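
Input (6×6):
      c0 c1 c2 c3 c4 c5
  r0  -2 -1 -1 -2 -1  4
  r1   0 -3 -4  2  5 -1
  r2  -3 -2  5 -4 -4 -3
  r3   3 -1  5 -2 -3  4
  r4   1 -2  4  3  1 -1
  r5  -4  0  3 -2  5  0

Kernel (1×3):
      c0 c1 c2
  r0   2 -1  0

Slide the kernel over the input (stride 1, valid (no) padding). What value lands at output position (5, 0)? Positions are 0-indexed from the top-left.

The receptive field on the input at this output position is [-4 0 3]. Elementwise product with the kernel and sum: -4·2 + 0·-1.

-8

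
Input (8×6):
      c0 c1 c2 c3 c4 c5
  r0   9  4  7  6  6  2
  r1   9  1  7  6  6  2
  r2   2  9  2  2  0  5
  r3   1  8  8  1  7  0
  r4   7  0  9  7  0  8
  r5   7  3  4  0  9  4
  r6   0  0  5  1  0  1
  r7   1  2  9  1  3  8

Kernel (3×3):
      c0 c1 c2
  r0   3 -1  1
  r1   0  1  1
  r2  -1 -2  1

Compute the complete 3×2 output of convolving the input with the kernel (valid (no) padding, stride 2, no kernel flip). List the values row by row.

Output[0,0]: The receptive field on the input at this output position is [9 4 7 / 9 1 7 / 2 9 2]. Elementwise product with the kernel and sum: 9·3 + 4·-1 + 7·1 + 1·1 + 7·1 + 2·-1 + 9·-2 + 2·1.

20 27
17 -11
42 22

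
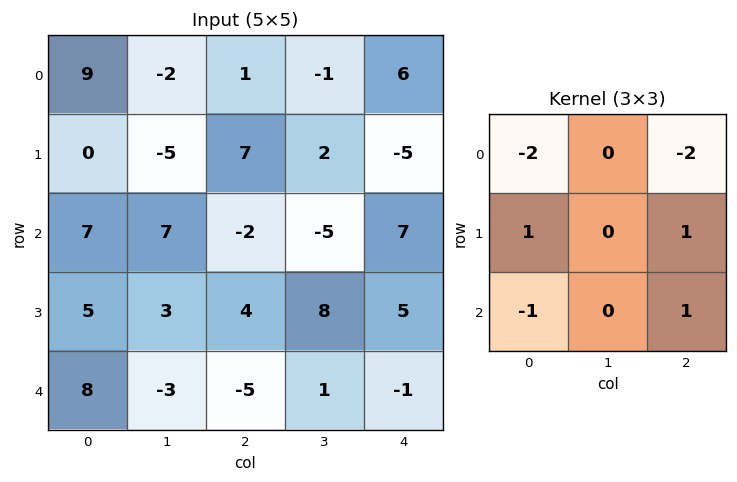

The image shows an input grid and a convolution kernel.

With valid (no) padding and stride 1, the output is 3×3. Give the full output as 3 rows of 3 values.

Output[0,0]: The receptive field on the input at this output position is [9 -2 1 / 0 -5 7 / 7 7 -2]. Elementwise product with the kernel and sum: 9·-2 + 1·-2 + 0·1 + 7·1 + 7·-1 + -2·1.

-22 -9 -3
-10 13 2
-14 11 3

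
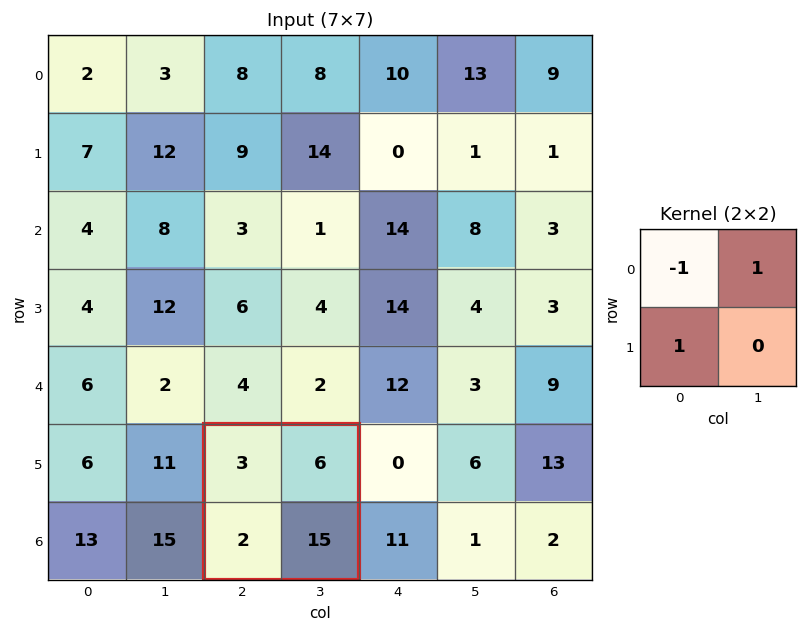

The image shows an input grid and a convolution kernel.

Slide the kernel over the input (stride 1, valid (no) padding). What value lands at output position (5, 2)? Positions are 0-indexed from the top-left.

The receptive field on the input at this output position is [3 6 / 2 15]. Elementwise product with the kernel and sum: 3·-1 + 6·1 + 2·1.

5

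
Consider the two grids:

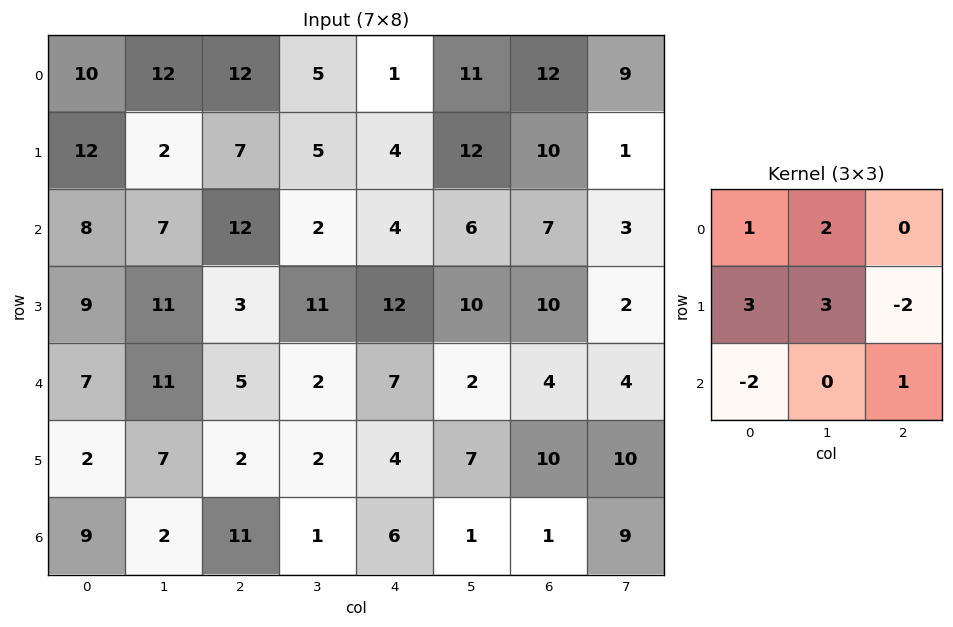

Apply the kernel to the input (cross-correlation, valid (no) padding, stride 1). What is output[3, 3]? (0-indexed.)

The receptive field on the input at this output position is [11 12 10 / 2 7 2 / 2 4 7]. Elementwise product with the kernel and sum: 11·1 + 12·2 + 2·3 + 7·3 + 2·-2 + 2·-2 + 7·1.

61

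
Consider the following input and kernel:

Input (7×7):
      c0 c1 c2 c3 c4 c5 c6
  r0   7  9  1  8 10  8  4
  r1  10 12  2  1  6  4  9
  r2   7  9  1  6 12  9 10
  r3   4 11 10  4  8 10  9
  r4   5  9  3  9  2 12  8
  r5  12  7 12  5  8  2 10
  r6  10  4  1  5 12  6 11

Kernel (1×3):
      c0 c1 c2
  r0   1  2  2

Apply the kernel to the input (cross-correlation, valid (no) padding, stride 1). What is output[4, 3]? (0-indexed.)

The receptive field on the input at this output position is [9 2 12]. Elementwise product with the kernel and sum: 9·1 + 2·2 + 12·2.

37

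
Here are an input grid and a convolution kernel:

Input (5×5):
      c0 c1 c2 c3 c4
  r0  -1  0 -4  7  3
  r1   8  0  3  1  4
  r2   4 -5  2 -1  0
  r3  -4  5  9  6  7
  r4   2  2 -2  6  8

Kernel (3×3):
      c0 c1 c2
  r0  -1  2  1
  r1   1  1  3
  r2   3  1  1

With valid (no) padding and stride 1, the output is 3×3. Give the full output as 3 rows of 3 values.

Output[0,0]: The receptive field on the input at this output position is [-1 0 -4 / 8 0 3 / 4 -5 2]. Elementwise product with the kernel and sum: -1·-1 + 0·2 + -4·1 + 8·1 + 0·1 + 3·3 + 4·3 + -5·1 + 2·1.
Output[0,1]: The receptive field on the input at this output position is [0 -4 7 / 0 3 1 / -5 2 -1]. Elementwise product with the kernel and sum: 0·-1 + -4·2 + 7·1 + 0·1 + 3·1 + 1·3 + -5·3 + 2·1 + -1·1.

23 -9 42
2 31 44
22 50 40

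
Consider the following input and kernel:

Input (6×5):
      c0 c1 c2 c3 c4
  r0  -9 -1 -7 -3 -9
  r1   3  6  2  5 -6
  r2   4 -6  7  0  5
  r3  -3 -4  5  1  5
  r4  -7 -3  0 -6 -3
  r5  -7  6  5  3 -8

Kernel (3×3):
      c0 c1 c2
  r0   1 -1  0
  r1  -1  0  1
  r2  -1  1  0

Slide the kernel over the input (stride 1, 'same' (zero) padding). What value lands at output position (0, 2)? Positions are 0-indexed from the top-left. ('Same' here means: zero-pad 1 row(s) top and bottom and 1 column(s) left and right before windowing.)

The receptive field on the zero-padded input at this output position is [0 0 0 / -1 -7 -3 / 6 2 5]. Elementwise product with the kernel and sum: 0·1 + 0·-1 + -1·-1 + -3·1 + 6·-1 + 2·1.

-6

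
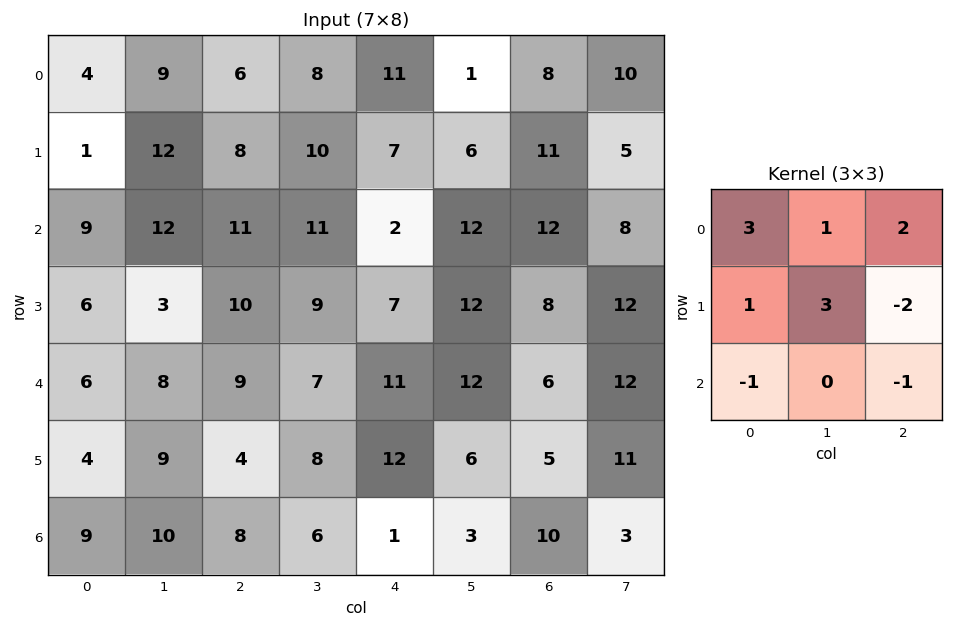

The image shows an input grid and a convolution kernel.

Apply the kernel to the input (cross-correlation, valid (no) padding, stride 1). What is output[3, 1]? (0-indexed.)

41

The receptive field on the input at this output position is [3 10 9 / 8 9 7 / 9 4 8]. Elementwise product with the kernel and sum: 3·3 + 10·1 + 9·2 + 8·1 + 9·3 + 7·-2 + 9·-1 + 8·-1.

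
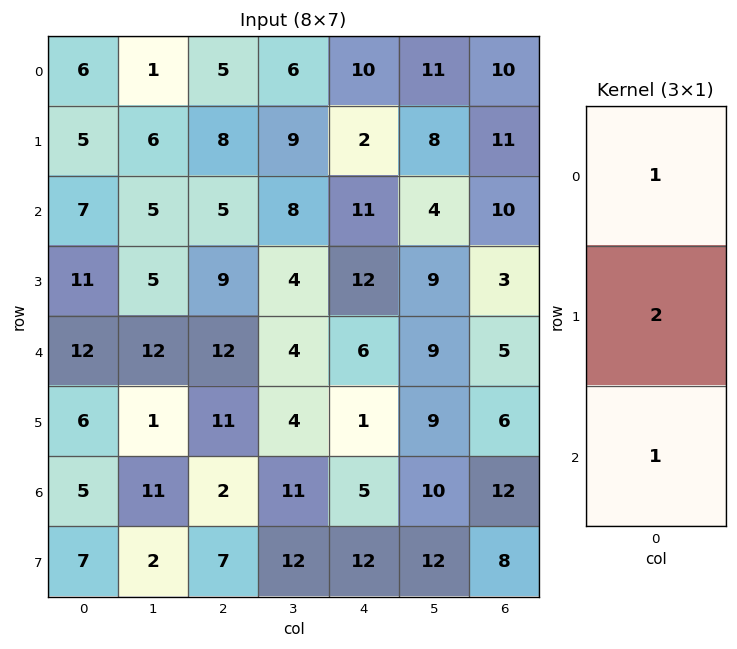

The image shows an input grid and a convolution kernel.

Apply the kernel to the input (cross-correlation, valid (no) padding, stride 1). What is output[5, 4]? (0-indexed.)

The receptive field on the input at this output position is [1 / 5 / 12]. Elementwise product with the kernel and sum: 1·1 + 5·2 + 12·1.

23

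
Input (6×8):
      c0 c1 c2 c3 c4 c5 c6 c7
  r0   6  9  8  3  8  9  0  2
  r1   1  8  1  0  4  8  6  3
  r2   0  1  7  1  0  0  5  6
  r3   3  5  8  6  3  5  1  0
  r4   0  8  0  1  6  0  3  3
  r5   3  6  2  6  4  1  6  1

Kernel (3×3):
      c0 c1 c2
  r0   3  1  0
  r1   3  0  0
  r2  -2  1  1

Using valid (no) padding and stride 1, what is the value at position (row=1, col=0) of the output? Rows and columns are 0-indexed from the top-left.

The receptive field on the input at this output position is [1 8 1 / 0 1 7 / 3 5 8]. Elementwise product with the kernel and sum: 1·3 + 8·1 + 0·3 + 3·-2 + 5·1 + 8·1.

18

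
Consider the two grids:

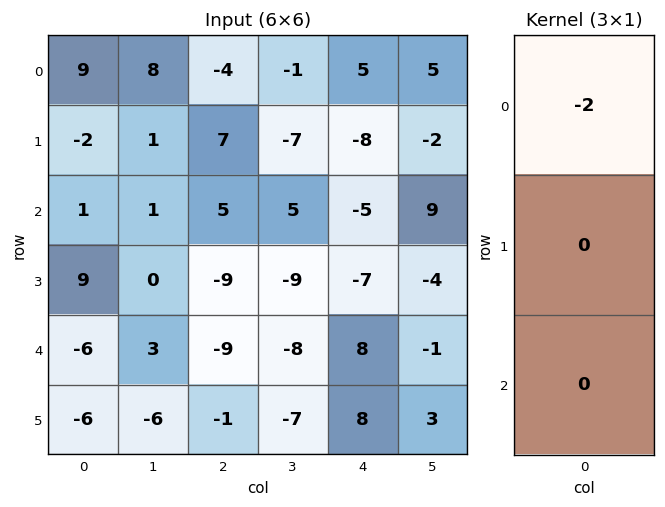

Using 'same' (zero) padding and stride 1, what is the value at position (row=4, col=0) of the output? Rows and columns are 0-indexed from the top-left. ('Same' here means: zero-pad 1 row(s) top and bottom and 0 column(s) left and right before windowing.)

-18

The receptive field on the zero-padded input at this output position is [9 / -6 / -6]. Elementwise product with the kernel and sum: 9·-2.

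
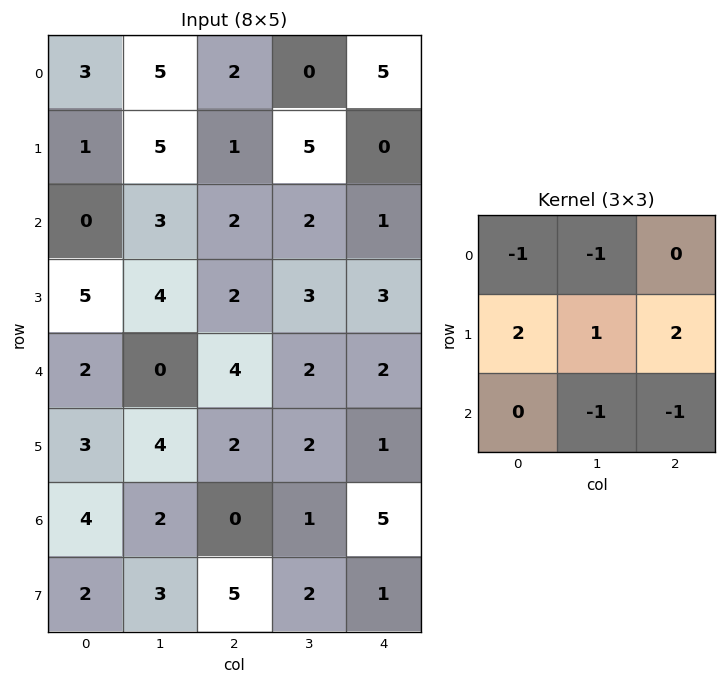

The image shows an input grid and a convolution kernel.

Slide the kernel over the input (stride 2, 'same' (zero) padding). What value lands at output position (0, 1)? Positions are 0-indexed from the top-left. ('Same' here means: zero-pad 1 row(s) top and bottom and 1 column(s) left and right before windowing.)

The receptive field on the zero-padded input at this output position is [0 0 0 / 5 2 0 / 5 1 5]. Elementwise product with the kernel and sum: 0·-1 + 0·-1 + 5·2 + 2·1 + 0·2 + 1·-1 + 5·-1.

6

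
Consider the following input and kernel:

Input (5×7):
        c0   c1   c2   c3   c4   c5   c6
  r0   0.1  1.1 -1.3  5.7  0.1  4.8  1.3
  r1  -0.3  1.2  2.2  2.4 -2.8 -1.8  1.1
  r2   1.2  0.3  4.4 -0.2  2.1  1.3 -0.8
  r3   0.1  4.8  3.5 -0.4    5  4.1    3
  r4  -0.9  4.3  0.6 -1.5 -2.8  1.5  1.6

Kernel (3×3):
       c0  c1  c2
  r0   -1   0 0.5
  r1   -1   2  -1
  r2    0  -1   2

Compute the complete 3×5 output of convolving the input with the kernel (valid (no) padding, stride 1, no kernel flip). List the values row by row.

8.25 -2.25 11.15 -9 -4.25
-1.4 4.4 -0.1 3 6.55
3.9 -1.4 -16.75 12.95 -0.6

Output[0,0]: The receptive field on the input at this output position is [0.1 1.1 -1.3 / -0.3 1.2 2.2 / 1.2 0.3 4.4]. Elementwise product with the kernel and sum: 0.1·-1 + -1.3·0.5 + -0.3·-1 + 1.2·2 + 2.2·-1 + 0.3·-1 + 4.4·2.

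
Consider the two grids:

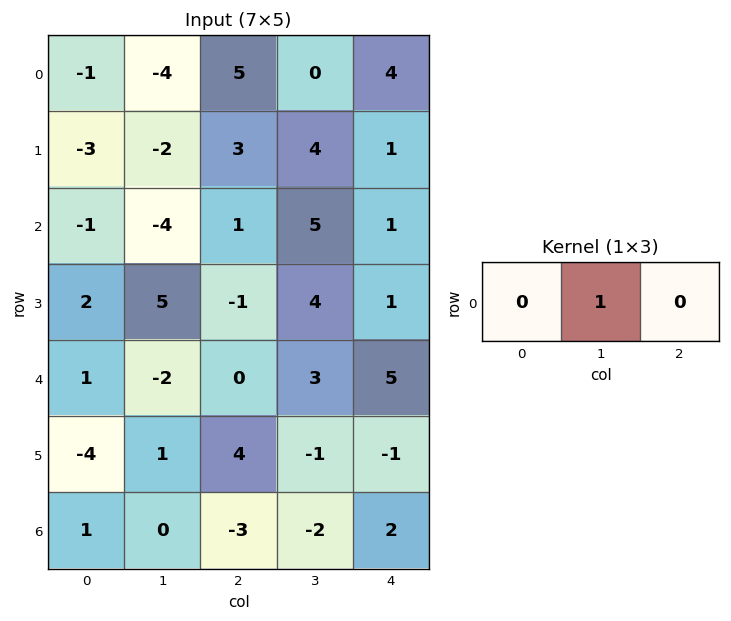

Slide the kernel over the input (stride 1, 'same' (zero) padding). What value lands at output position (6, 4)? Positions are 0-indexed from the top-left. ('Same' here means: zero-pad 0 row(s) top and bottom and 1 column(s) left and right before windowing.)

The receptive field on the zero-padded input at this output position is [-2 2 0]. Elementwise product with the kernel and sum: 2·1.

2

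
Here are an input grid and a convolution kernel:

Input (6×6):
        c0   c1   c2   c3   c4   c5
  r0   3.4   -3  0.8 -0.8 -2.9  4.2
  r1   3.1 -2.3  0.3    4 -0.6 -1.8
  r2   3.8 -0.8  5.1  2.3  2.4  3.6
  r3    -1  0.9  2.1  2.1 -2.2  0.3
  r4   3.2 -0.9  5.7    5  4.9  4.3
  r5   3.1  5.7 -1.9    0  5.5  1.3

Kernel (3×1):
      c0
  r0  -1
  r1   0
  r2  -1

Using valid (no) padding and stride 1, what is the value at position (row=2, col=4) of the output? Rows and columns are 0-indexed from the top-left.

The receptive field on the input at this output position is [2.4 / -2.2 / 4.9]. Elementwise product with the kernel and sum: 2.4·-1 + 4.9·-1.

-7.3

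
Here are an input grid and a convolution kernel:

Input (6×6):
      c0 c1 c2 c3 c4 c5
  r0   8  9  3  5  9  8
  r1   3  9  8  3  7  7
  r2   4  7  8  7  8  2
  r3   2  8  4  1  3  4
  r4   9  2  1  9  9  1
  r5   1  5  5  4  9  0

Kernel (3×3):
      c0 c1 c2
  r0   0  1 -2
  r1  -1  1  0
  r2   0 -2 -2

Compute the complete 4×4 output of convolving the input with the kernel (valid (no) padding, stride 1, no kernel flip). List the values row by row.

-21 -38 -48 -23
-28 -7 -20 -20
-9 -30 -48 -14
-27 -17 -23 -23

Output[0,0]: The receptive field on the input at this output position is [8 9 3 / 3 9 8 / 4 7 8]. Elementwise product with the kernel and sum: 9·1 + 3·-2 + 3·-1 + 9·1 + 7·-2 + 8·-2.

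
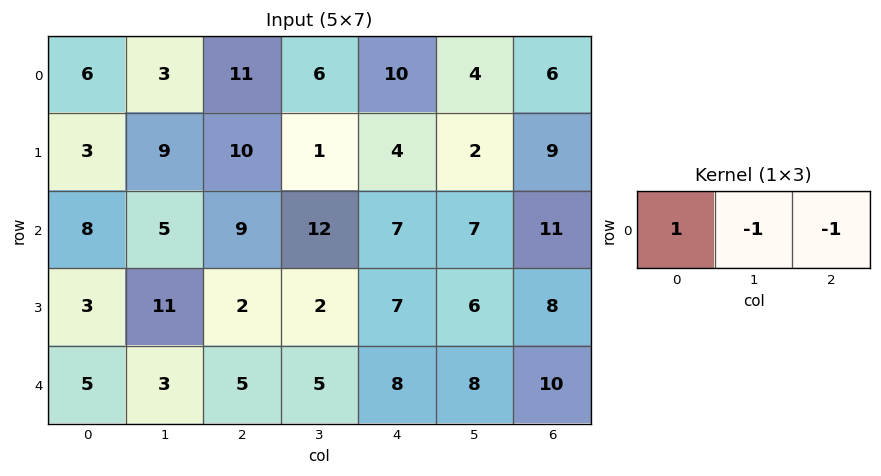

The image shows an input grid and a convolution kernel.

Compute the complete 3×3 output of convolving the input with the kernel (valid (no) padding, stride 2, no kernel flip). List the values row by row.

-8 -5 0
-6 -10 -11
-3 -8 -10

Output[0,0]: The receptive field on the input at this output position is [6 3 11]. Elementwise product with the kernel and sum: 6·1 + 3·-1 + 11·-1.
Output[0,1]: The receptive field on the input at this output position is [11 6 10]. Elementwise product with the kernel and sum: 11·1 + 6·-1 + 10·-1.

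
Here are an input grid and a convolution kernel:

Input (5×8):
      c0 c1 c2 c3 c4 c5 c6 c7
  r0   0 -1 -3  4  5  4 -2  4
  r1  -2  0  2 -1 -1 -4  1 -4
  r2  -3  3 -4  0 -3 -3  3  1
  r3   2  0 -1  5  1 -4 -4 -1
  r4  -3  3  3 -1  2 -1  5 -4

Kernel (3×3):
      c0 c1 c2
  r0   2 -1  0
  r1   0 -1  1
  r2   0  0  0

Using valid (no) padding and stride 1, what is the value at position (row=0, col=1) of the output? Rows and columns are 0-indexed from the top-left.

The receptive field on the input at this output position is [-1 -3 4 / 0 2 -1 / 3 -4 0]. Elementwise product with the kernel and sum: -1·2 + -3·-1 + 2·-1 + -1·1.

-2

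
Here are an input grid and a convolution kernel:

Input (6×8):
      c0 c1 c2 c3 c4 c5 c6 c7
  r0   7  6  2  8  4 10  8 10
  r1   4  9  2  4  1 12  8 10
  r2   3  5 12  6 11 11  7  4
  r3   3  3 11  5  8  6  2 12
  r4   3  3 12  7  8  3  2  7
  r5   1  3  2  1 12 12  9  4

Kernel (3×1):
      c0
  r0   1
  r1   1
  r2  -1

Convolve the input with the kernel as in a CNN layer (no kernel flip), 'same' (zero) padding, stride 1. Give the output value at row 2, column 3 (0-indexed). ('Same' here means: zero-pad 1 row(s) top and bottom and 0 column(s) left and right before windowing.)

5

The receptive field on the zero-padded input at this output position is [4 / 6 / 5]. Elementwise product with the kernel and sum: 4·1 + 6·1 + 5·-1.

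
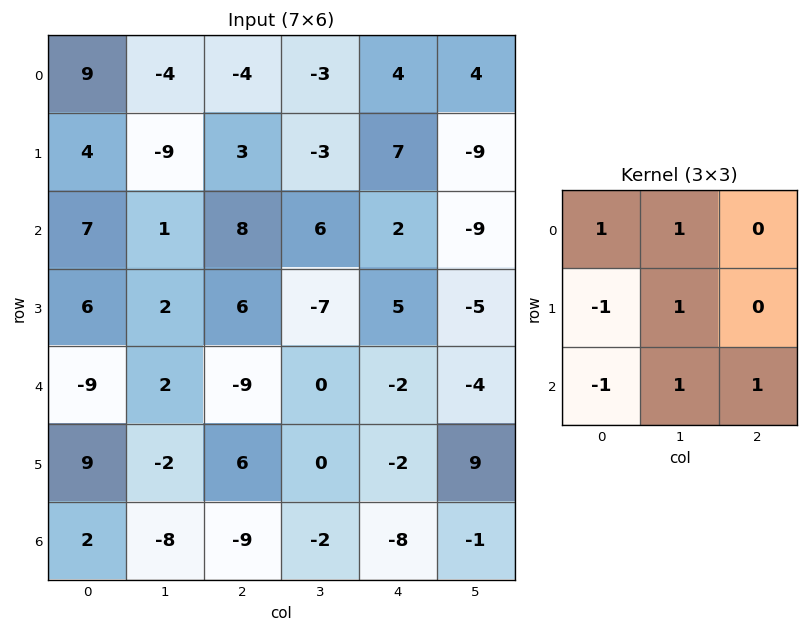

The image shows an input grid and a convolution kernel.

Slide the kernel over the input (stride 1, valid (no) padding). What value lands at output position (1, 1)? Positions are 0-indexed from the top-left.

The receptive field on the input at this output position is [-9 3 -3 / 1 8 6 / 2 6 -7]. Elementwise product with the kernel and sum: -9·1 + 3·1 + 1·-1 + 8·1 + 2·-1 + 6·1 + -7·1.

-2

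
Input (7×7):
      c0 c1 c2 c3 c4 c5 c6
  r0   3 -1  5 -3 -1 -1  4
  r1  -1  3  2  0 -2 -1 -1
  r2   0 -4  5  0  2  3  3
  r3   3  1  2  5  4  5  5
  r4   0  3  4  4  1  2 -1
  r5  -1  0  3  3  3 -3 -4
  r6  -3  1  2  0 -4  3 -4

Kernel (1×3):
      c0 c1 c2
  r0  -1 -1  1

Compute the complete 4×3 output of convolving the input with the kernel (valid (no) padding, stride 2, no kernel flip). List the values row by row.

Output[0,0]: The receptive field on the input at this output position is [3 -1 5]. Elementwise product with the kernel and sum: 3·-1 + -1·-1 + 5·1.

3 -3 6
9 -3 -2
1 -7 -4
4 -6 -3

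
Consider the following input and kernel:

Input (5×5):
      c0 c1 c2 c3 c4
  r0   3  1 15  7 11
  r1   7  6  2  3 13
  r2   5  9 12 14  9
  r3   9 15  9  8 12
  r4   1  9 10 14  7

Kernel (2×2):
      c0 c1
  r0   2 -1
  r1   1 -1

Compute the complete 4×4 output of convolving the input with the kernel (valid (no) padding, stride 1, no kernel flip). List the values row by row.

6 -9 22 -7
4 7 -1 -2
-5 12 11 15
-5 20 6 11

Output[0,0]: The receptive field on the input at this output position is [3 1 / 7 6]. Elementwise product with the kernel and sum: 3·2 + 1·-1 + 7·1 + 6·-1.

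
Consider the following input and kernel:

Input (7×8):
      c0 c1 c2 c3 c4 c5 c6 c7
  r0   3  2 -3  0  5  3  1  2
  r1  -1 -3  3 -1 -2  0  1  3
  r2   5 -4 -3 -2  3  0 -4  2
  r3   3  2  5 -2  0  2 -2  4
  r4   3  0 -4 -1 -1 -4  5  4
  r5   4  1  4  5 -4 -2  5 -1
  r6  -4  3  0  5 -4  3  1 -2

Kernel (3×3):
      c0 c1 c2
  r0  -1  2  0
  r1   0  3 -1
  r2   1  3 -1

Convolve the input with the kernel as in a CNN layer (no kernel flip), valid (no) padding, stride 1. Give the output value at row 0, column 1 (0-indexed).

-9

The receptive field on the input at this output position is [2 -3 0 / -3 3 -1 / -4 -3 -2]. Elementwise product with the kernel and sum: 2·-1 + -3·2 + 3·3 + -1·-1 + -4·1 + -3·3 + -2·-1.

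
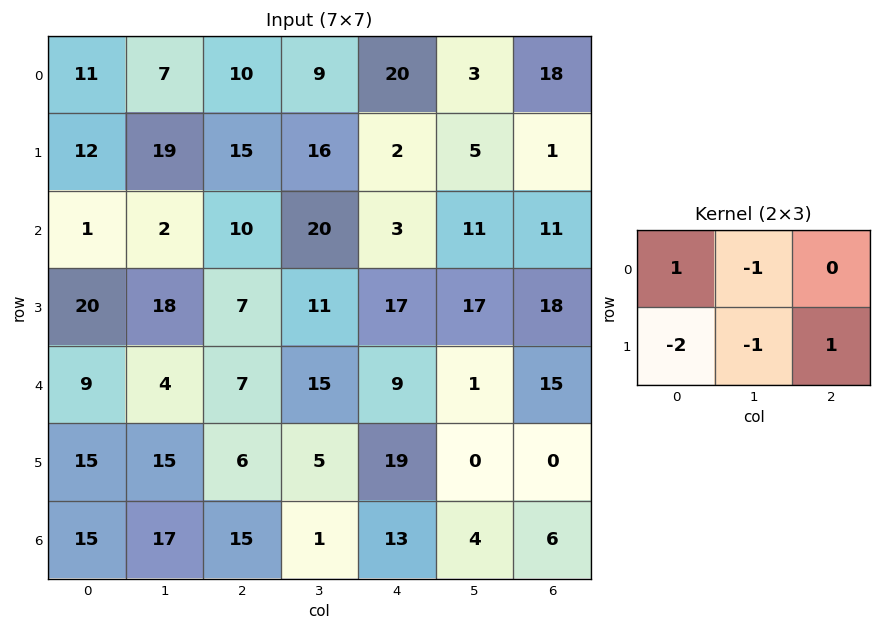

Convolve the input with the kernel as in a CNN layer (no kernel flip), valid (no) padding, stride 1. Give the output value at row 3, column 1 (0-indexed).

11

The receptive field on the input at this output position is [18 7 11 / 4 7 15]. Elementwise product with the kernel and sum: 18·1 + 7·-1 + 4·-2 + 7·-1 + 15·1.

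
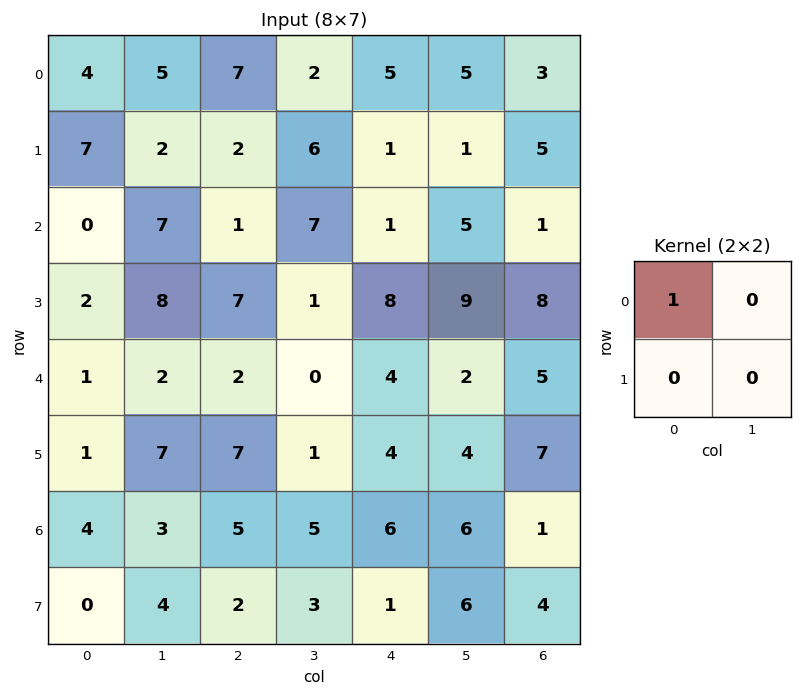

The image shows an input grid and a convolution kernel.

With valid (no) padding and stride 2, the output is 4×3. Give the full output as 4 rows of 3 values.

4 7 5
0 1 1
1 2 4
4 5 6

Output[0,0]: The receptive field on the input at this output position is [4 5 / 7 2]. Elementwise product with the kernel and sum: 4·1.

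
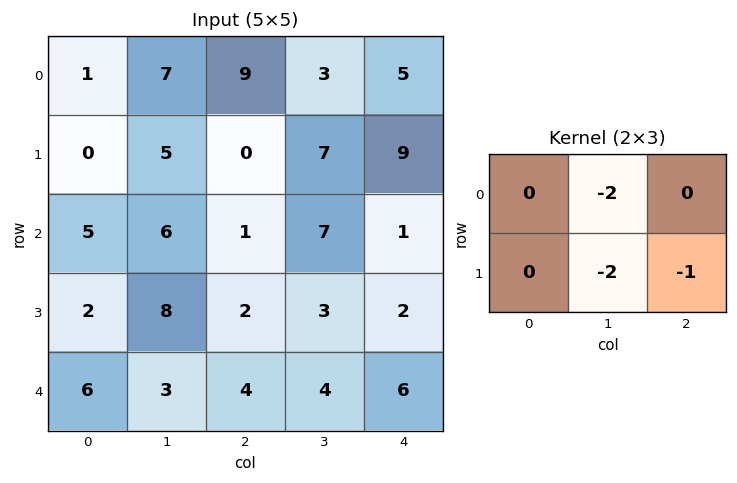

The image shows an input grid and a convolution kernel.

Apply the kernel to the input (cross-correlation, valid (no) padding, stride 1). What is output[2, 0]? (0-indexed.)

-30

The receptive field on the input at this output position is [5 6 1 / 2 8 2]. Elementwise product with the kernel and sum: 6·-2 + 8·-2 + 2·-1.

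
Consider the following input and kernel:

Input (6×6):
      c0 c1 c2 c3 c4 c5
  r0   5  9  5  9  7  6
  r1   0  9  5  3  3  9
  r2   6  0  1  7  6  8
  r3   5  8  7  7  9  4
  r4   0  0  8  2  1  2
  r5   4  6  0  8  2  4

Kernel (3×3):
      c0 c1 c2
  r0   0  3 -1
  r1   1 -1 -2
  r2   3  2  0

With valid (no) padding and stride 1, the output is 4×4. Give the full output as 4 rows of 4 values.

21 6 33 30
57 35 23 24
-18 -1 25 8
25 20 32 48

Output[0,0]: The receptive field on the input at this output position is [5 9 5 / 0 9 5 / 6 0 1]. Elementwise product with the kernel and sum: 9·3 + 5·-1 + 0·1 + 9·-1 + 5·-2 + 6·3 + 0·2.
Output[0,1]: The receptive field on the input at this output position is [9 5 9 / 9 5 3 / 0 1 7]. Elementwise product with the kernel and sum: 5·3 + 9·-1 + 9·1 + 5·-1 + 3·-2 + 0·3 + 1·2.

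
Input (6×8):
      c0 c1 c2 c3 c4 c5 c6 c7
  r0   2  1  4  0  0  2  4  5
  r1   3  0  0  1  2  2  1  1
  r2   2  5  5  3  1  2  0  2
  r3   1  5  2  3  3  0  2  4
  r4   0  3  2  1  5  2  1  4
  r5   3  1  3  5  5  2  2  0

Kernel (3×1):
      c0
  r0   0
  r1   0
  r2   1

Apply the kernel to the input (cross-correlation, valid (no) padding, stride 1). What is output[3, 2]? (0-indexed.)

The receptive field on the input at this output position is [2 / 2 / 3]. Elementwise product with the kernel and sum: 3·1.

3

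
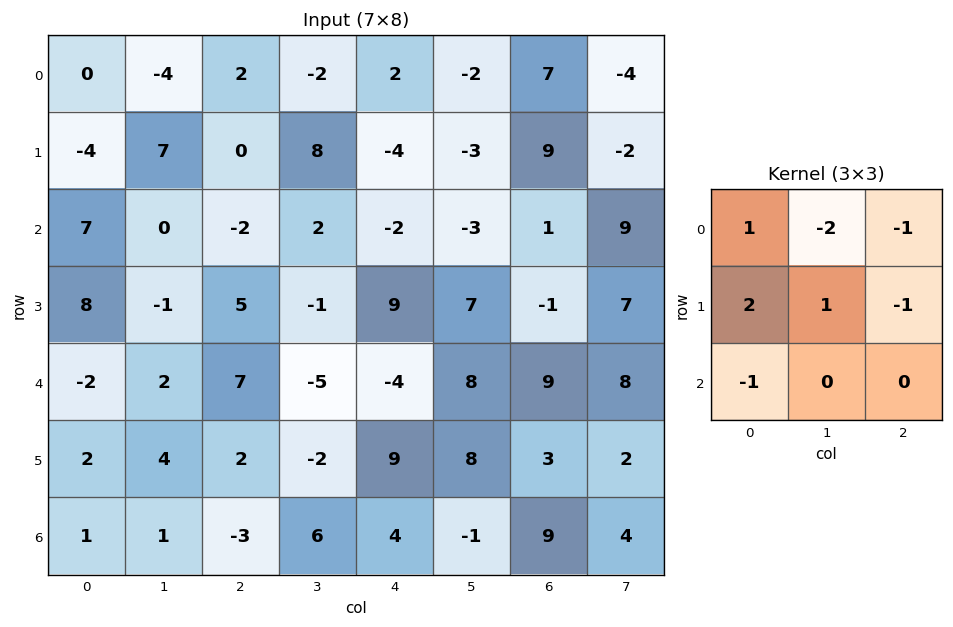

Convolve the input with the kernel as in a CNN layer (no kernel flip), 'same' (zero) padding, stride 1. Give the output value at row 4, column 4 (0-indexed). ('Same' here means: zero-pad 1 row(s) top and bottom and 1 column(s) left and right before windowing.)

The receptive field on the zero-padded input at this output position is [-1 9 7 / -5 -4 8 / -2 9 8]. Elementwise product with the kernel and sum: -1·1 + 9·-2 + 7·-1 + -5·2 + -4·1 + 8·-1 + -2·-1.

-46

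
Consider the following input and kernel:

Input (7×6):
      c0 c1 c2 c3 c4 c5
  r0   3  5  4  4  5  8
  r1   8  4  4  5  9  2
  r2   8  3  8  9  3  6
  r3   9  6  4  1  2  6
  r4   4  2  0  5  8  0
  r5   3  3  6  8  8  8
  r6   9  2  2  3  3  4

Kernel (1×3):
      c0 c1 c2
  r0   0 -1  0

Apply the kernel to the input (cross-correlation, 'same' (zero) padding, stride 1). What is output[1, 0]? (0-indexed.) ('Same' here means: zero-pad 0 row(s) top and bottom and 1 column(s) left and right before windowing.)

-8

The receptive field on the zero-padded input at this output position is [0 8 4]. Elementwise product with the kernel and sum: 8·-1.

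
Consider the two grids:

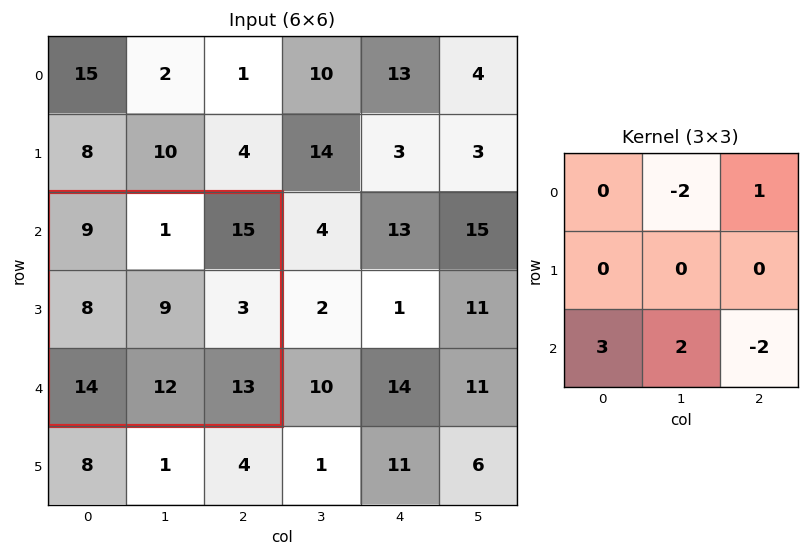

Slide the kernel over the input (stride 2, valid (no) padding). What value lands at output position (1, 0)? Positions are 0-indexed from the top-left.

The receptive field on the input at this output position is [9 1 15 / 8 9 3 / 14 12 13]. Elementwise product with the kernel and sum: 1·-2 + 15·1 + 14·3 + 12·2 + 13·-2.

53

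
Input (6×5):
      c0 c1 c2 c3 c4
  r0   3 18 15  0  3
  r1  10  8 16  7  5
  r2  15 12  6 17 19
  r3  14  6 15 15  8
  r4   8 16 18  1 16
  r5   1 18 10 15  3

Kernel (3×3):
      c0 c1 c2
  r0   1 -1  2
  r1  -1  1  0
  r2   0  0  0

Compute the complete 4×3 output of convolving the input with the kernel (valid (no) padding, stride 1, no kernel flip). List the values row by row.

13 11 12
31 0 30
7 49 27
46 23 -1

Output[0,0]: The receptive field on the input at this output position is [3 18 15 / 10 8 16 / 15 12 6]. Elementwise product with the kernel and sum: 3·1 + 18·-1 + 15·2 + 10·-1 + 8·1.
Output[0,1]: The receptive field on the input at this output position is [18 15 0 / 8 16 7 / 12 6 17]. Elementwise product with the kernel and sum: 18·1 + 15·-1 + 0·2 + 8·-1 + 16·1.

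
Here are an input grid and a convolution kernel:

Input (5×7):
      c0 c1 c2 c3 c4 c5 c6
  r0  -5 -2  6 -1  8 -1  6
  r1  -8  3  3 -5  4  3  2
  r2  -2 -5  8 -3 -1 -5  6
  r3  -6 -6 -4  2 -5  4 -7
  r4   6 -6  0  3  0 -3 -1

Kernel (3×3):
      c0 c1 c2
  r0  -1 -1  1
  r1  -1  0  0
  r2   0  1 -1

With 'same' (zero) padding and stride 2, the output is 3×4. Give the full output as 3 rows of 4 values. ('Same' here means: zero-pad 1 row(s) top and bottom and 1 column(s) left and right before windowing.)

-11 10 2 3
11 -12 -2 -7
0 18 4 6

Output[0,0]: The receptive field on the zero-padded input at this output position is [0 0 0 / 0 -5 -2 / 0 -8 3]. Elementwise product with the kernel and sum: 0·-1 + 0·-1 + 0·1 + 0·-1 + -8·1 + 3·-1.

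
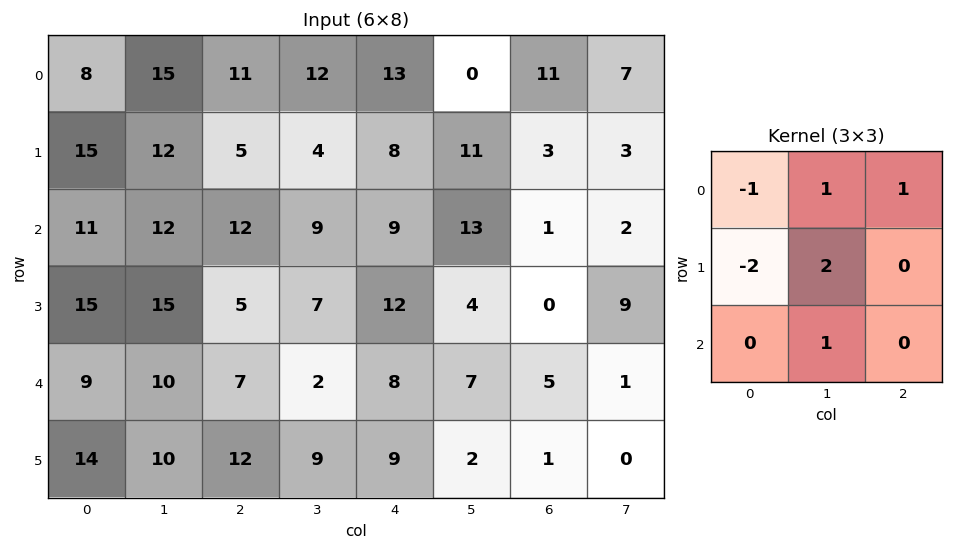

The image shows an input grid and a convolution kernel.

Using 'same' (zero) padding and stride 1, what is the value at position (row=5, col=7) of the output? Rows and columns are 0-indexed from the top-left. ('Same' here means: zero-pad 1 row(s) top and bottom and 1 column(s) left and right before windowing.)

-6

The receptive field on the zero-padded input at this output position is [5 1 0 / 1 0 0 / 0 0 0]. Elementwise product with the kernel and sum: 5·-1 + 1·1 + 0·1 + 1·-2 + 0·2 + 0·1.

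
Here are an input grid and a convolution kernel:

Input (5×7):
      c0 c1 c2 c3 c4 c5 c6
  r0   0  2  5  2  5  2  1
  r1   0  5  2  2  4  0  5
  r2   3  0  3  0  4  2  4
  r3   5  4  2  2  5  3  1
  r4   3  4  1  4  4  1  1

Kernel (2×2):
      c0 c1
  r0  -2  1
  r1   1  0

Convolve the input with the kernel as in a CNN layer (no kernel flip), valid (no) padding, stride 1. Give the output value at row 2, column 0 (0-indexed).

-1

The receptive field on the input at this output position is [3 0 / 5 4]. Elementwise product with the kernel and sum: 3·-2 + 0·1 + 5·1.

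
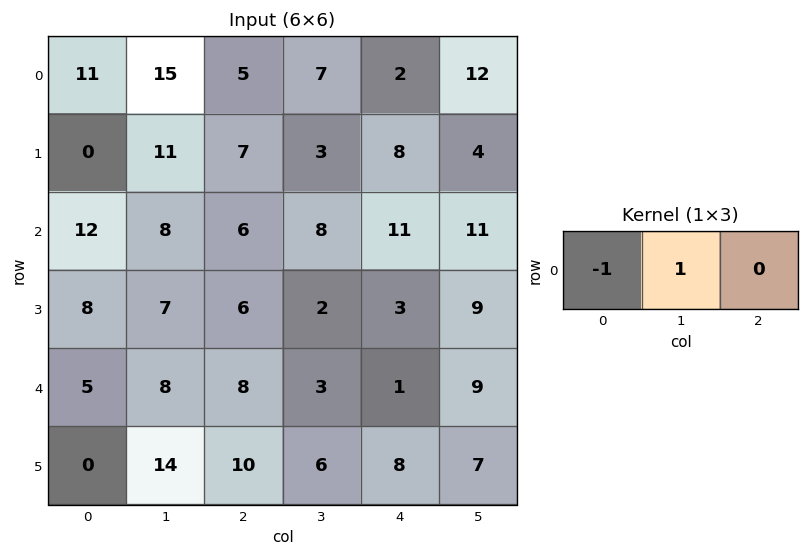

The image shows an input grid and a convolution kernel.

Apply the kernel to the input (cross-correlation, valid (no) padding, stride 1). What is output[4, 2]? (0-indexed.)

-5

The receptive field on the input at this output position is [8 3 1]. Elementwise product with the kernel and sum: 8·-1 + 3·1.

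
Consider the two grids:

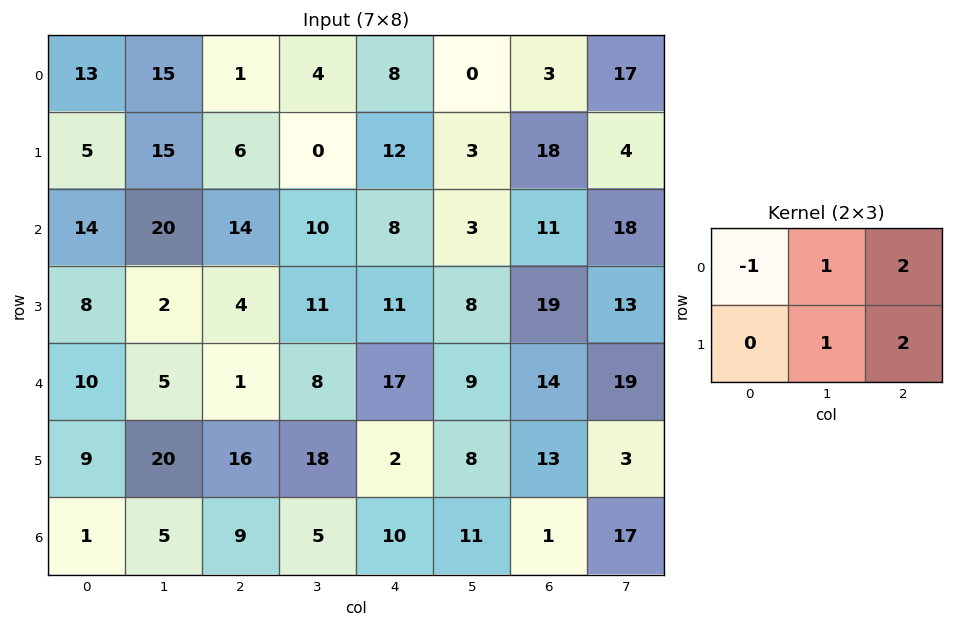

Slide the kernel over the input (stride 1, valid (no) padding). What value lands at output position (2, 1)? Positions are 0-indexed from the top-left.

40

The receptive field on the input at this output position is [20 14 10 / 2 4 11]. Elementwise product with the kernel and sum: 20·-1 + 14·1 + 10·2 + 4·1 + 11·2.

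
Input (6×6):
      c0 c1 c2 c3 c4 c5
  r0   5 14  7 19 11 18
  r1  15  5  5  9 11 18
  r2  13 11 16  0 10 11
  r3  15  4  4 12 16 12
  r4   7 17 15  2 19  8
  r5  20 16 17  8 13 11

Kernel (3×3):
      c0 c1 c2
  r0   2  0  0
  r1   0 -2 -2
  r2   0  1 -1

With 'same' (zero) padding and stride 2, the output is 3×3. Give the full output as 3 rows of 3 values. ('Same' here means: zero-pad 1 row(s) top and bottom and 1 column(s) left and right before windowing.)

-28 -56 -65
-37 -30 -20
-44 -17 -28

Output[0,0]: The receptive field on the zero-padded input at this output position is [0 0 0 / 0 5 14 / 0 15 5]. Elementwise product with the kernel and sum: 0·2 + 5·-2 + 14·-2 + 15·1 + 5·-1.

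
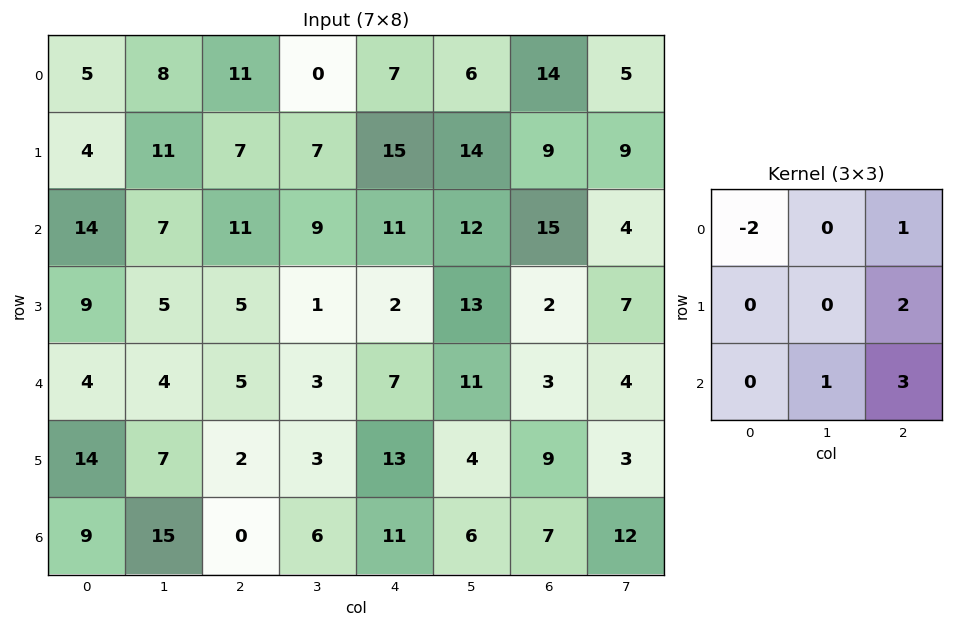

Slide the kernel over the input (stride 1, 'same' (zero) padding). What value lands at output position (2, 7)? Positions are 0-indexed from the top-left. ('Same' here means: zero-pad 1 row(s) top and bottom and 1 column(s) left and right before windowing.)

The receptive field on the zero-padded input at this output position is [9 9 0 / 15 4 0 / 2 7 0]. Elementwise product with the kernel and sum: 9·-2 + 0·1 + 0·2 + 7·1 + 0·3.

-11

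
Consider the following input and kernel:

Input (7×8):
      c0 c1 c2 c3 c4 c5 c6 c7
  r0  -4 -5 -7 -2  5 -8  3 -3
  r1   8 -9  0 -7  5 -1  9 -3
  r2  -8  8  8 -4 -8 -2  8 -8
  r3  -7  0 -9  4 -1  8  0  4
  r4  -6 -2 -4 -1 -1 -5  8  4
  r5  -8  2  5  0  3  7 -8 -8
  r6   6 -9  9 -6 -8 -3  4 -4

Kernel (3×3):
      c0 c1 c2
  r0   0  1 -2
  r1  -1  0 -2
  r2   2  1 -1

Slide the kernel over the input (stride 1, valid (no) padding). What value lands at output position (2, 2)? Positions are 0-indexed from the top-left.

15

The receptive field on the input at this output position is [8 -4 -8 / -9 4 -1 / -4 -1 -1]. Elementwise product with the kernel and sum: -4·1 + -8·-2 + -9·-1 + -1·-2 + -4·2 + -1·1 + -1·-1.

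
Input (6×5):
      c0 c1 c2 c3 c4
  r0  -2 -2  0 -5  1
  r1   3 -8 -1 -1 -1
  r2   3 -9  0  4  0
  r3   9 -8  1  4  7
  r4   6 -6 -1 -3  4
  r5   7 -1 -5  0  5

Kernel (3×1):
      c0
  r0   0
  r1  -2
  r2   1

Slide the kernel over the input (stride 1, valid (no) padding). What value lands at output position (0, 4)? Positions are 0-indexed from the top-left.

2

The receptive field on the input at this output position is [1 / -1 / 0]. Elementwise product with the kernel and sum: -1·-2 + 0·1.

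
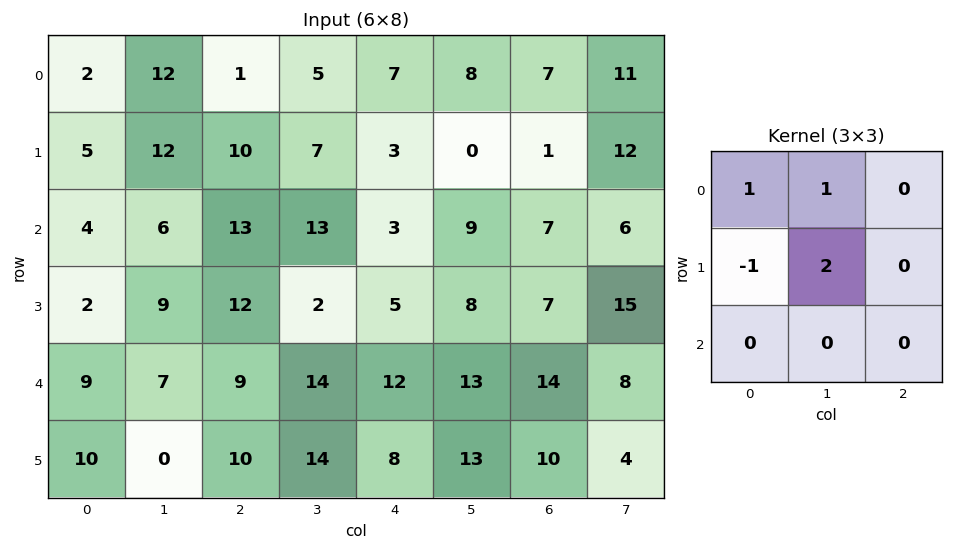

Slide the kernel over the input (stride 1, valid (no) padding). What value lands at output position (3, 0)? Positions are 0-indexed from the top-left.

16

The receptive field on the input at this output position is [2 9 12 / 9 7 9 / 10 0 10]. Elementwise product with the kernel and sum: 2·1 + 9·1 + 9·-1 + 7·2.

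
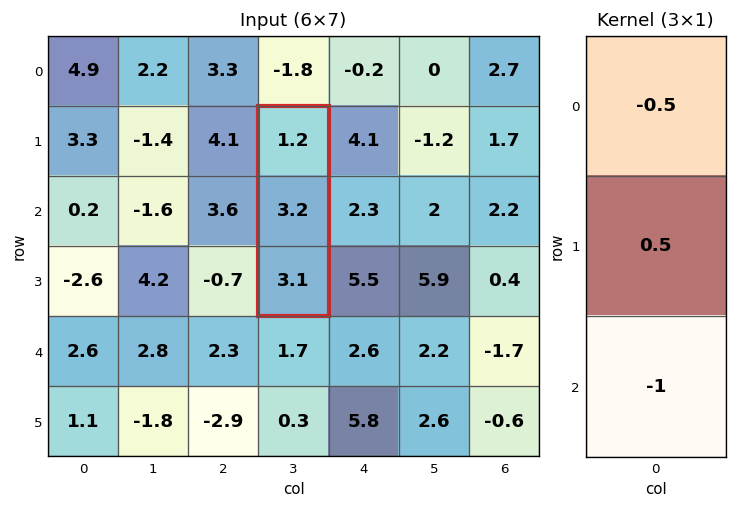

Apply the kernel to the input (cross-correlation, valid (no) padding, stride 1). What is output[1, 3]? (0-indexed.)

-2.1

The receptive field on the input at this output position is [1.2 / 3.2 / 3.1]. Elementwise product with the kernel and sum: 1.2·-0.5 + 3.2·0.5 + 3.1·-1.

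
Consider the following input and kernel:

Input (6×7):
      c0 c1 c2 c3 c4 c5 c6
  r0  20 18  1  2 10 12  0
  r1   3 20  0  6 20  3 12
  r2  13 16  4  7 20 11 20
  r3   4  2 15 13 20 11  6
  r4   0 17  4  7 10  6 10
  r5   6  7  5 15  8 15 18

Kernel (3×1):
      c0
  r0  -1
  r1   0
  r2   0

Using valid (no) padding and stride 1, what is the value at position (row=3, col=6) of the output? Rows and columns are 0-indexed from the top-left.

The receptive field on the input at this output position is [6 / 10 / 18]. Elementwise product with the kernel and sum: 6·-1.

-6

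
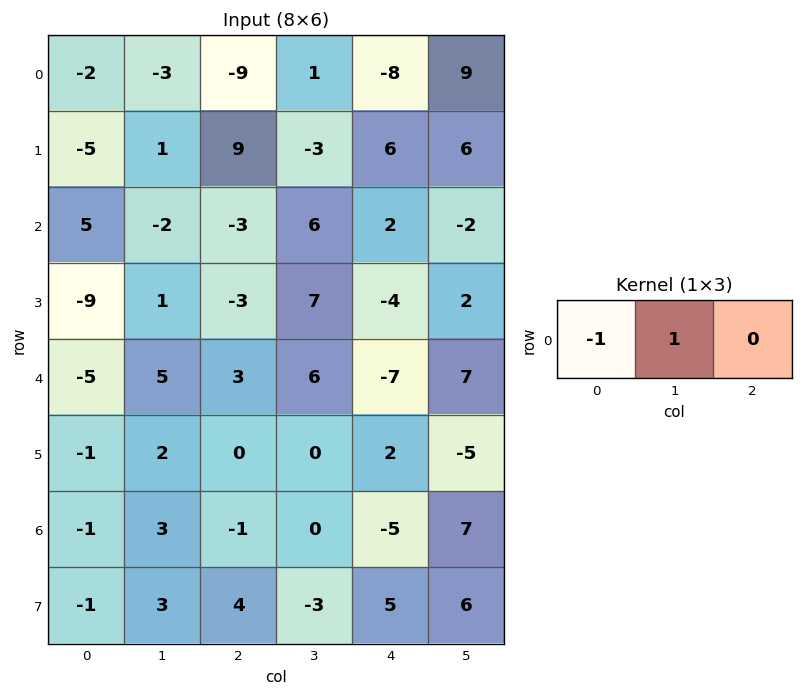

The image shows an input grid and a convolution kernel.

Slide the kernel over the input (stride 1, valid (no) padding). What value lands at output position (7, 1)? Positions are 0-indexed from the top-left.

The receptive field on the input at this output position is [3 4 -3]. Elementwise product with the kernel and sum: 3·-1 + 4·1.

1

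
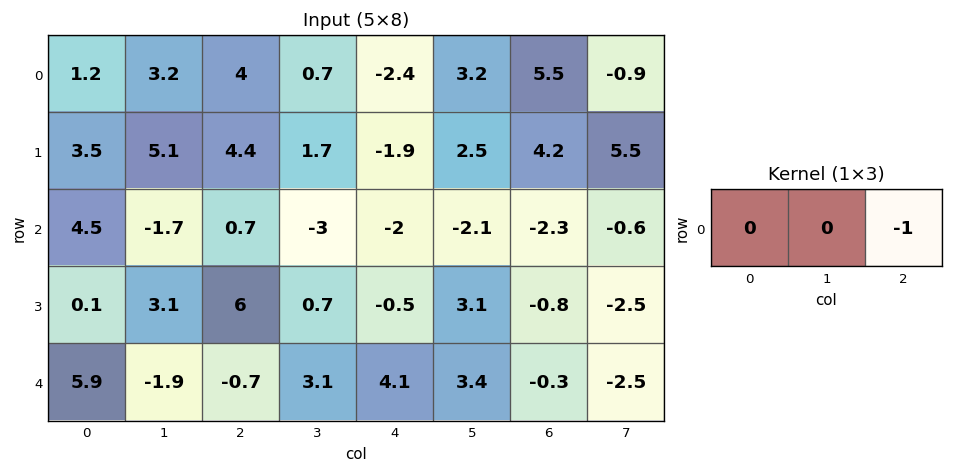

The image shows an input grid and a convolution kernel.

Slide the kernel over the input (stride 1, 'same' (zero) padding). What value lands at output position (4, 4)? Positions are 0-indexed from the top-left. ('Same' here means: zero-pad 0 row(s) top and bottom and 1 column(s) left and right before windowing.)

The receptive field on the zero-padded input at this output position is [3.1 4.1 3.4]. Elementwise product with the kernel and sum: 3.4·-1.

-3.4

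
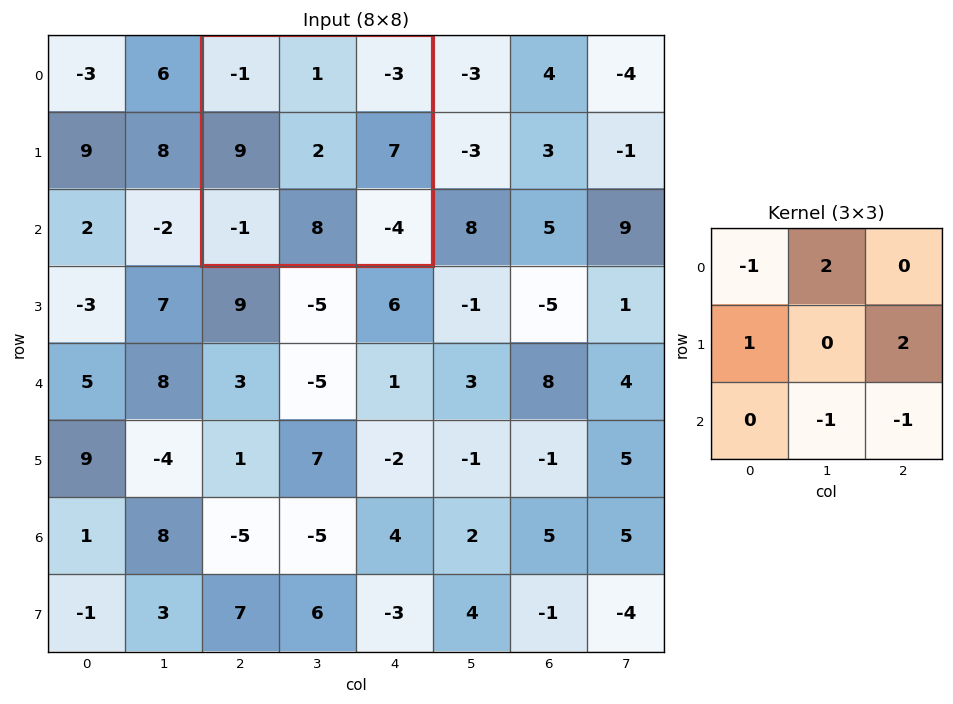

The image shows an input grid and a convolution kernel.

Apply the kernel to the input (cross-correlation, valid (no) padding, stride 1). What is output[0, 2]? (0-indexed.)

The receptive field on the input at this output position is [-1 1 -3 / 9 2 7 / -1 8 -4]. Elementwise product with the kernel and sum: -1·-1 + 1·2 + 9·1 + 7·2 + 8·-1 + -4·-1.

22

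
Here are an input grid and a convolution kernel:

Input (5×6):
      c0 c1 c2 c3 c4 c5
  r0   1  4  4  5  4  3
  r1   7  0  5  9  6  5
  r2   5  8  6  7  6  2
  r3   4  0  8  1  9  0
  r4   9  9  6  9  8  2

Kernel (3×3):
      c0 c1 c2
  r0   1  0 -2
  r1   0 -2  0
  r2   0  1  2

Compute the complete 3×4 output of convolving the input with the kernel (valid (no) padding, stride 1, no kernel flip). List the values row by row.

13 4 -3 -3
-3 -20 -2 -4
14 2 17 -3

Output[0,0]: The receptive field on the input at this output position is [1 4 4 / 7 0 5 / 5 8 6]. Elementwise product with the kernel and sum: 1·1 + 4·-2 + 0·-2 + 8·1 + 6·2.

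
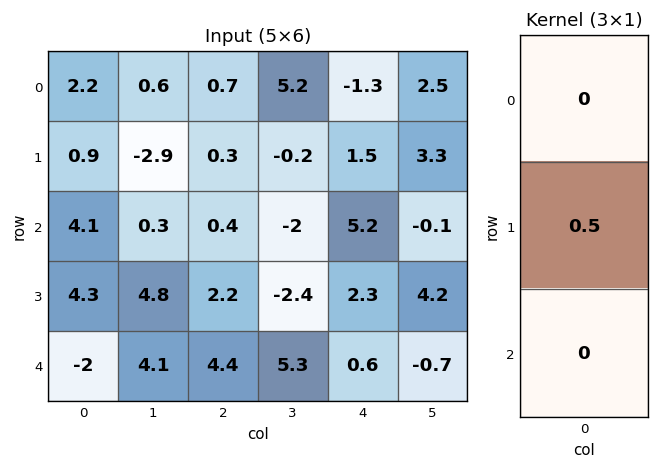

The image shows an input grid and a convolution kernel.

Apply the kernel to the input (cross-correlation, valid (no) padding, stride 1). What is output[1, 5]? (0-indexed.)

The receptive field on the input at this output position is [3.3 / -0.1 / 4.2]. Elementwise product with the kernel and sum: -0.1·0.5.

-0.05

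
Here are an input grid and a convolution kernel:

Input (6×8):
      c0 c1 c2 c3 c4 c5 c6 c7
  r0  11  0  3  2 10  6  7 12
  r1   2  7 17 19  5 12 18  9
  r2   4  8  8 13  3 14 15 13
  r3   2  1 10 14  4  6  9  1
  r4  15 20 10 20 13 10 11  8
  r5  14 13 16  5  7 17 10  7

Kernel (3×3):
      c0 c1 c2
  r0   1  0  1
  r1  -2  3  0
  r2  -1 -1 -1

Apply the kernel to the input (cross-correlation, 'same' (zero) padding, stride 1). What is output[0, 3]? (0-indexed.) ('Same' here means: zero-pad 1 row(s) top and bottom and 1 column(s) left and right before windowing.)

-41

The receptive field on the zero-padded input at this output position is [0 0 0 / 3 2 10 / 17 19 5]. Elementwise product with the kernel and sum: 0·1 + 0·1 + 3·-2 + 2·3 + 17·-1 + 19·-1 + 5·-1.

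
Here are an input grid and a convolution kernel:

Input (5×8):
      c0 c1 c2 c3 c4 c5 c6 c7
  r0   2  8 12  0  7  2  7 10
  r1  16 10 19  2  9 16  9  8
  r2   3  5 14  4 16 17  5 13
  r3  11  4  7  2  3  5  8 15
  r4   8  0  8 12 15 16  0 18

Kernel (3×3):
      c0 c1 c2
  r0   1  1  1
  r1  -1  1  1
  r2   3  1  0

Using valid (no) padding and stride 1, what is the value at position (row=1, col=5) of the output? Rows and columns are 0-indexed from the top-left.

The receptive field on the input at this output position is [16 9 8 / 17 5 13 / 5 8 15]. Elementwise product with the kernel and sum: 16·1 + 9·1 + 8·1 + 17·-1 + 5·1 + 13·1 + 5·3 + 8·1.

57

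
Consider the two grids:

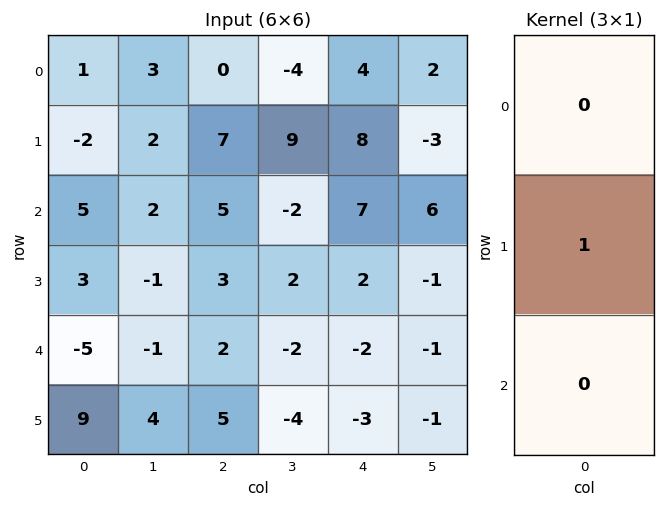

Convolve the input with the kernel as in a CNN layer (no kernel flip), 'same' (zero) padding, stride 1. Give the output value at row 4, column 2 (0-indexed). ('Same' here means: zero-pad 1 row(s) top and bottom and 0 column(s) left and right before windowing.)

The receptive field on the zero-padded input at this output position is [3 / 2 / 5]. Elementwise product with the kernel and sum: 2·1.

2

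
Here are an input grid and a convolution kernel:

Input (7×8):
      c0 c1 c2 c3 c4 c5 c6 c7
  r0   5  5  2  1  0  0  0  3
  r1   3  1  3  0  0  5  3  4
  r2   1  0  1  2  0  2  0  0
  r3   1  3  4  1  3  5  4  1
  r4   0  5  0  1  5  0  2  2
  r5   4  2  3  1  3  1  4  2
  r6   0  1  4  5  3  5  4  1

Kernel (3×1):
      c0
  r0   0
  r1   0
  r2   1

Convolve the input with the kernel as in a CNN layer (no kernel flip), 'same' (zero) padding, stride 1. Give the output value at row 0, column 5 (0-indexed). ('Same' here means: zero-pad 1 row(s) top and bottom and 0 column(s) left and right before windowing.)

5

The receptive field on the zero-padded input at this output position is [0 / 0 / 5]. Elementwise product with the kernel and sum: 5·1.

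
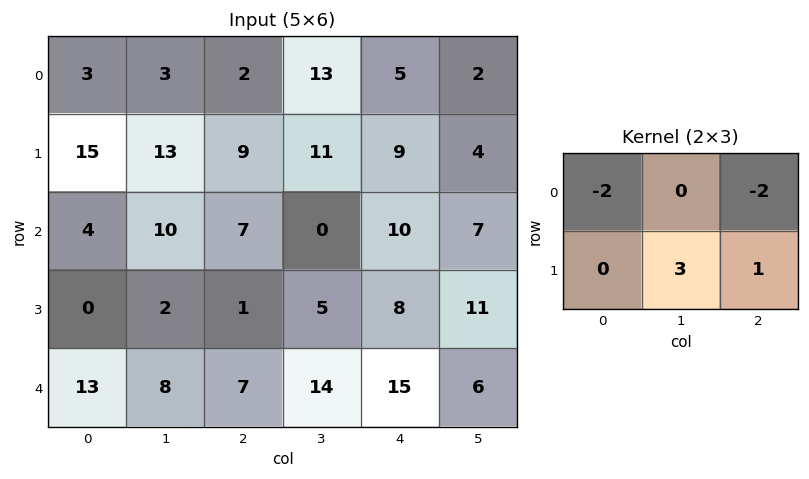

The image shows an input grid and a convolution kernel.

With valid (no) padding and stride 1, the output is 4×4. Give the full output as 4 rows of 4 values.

Output[0,0]: The receptive field on the input at this output position is [3 3 2 / 15 13 9]. Elementwise product with the kernel and sum: 3·-2 + 2·-2 + 13·3 + 9·1.

38 6 28 1
-11 -27 -26 7
-15 -12 -11 21
29 21 39 19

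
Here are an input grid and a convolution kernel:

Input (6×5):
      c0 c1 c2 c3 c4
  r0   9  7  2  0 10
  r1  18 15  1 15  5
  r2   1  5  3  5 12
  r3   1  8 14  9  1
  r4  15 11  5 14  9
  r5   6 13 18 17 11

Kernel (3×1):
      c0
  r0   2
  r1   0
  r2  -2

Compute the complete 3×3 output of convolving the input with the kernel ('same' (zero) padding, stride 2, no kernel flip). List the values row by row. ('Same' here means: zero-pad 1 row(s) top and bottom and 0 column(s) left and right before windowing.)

Output[0,0]: The receptive field on the zero-padded input at this output position is [0 / 9 / 18]. Elementwise product with the kernel and sum: 0·2 + 18·-2.
Output[0,1]: The receptive field on the zero-padded input at this output position is [0 / 2 / 1]. Elementwise product with the kernel and sum: 0·2 + 1·-2.

-36 -2 -10
34 -26 8
-10 -8 -20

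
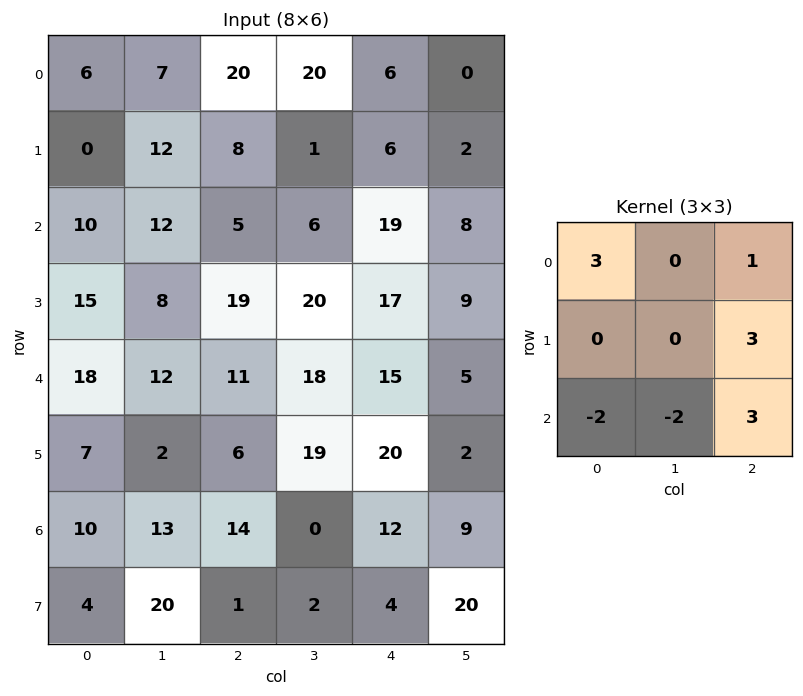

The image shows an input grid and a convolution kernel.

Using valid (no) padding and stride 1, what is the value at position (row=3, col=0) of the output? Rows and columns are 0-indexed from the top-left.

The receptive field on the input at this output position is [15 8 19 / 18 12 11 / 7 2 6]. Elementwise product with the kernel and sum: 15·3 + 19·1 + 11·3 + 7·-2 + 2·-2 + 6·3.

97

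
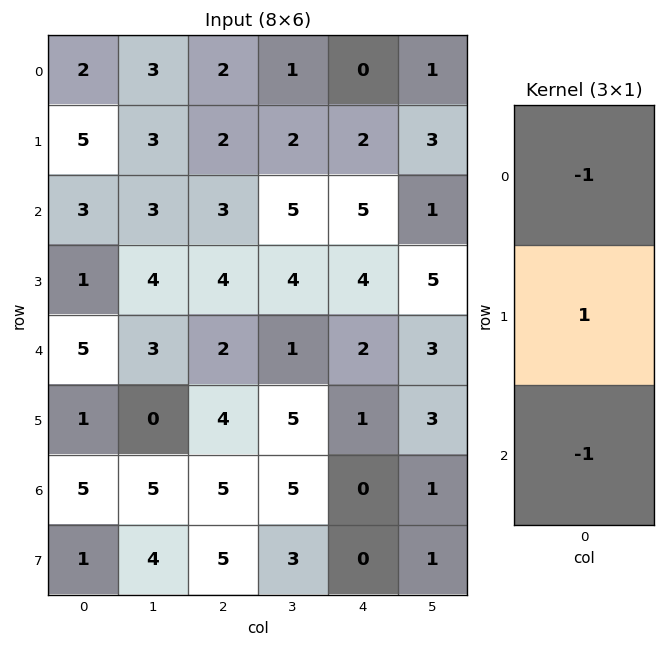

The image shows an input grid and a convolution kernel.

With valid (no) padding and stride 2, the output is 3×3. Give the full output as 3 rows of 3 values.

0 -3 -3
-7 -1 -3
-9 -3 -1

Output[0,0]: The receptive field on the input at this output position is [2 / 5 / 3]. Elementwise product with the kernel and sum: 2·-1 + 5·1 + 3·-1.
Output[0,1]: The receptive field on the input at this output position is [2 / 2 / 3]. Elementwise product with the kernel and sum: 2·-1 + 2·1 + 3·-1.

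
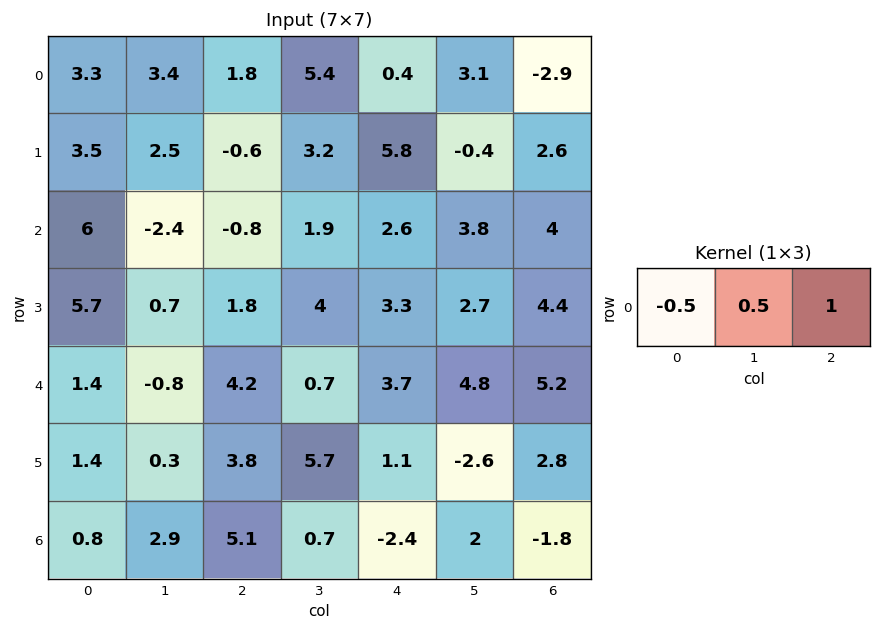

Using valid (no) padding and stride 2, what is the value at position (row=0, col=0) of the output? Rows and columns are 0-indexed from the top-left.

The receptive field on the input at this output position is [3.3 3.4 1.8]. Elementwise product with the kernel and sum: 3.3·-0.5 + 3.4·0.5 + 1.8·1.

1.85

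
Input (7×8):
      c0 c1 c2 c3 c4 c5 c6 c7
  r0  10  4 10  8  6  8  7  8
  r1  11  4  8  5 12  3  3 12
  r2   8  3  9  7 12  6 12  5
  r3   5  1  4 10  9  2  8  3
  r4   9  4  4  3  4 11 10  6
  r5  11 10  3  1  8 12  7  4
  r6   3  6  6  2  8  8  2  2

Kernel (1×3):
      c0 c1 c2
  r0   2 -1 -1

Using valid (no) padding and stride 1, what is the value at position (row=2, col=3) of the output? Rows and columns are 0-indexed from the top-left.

-4

The receptive field on the input at this output position is [7 12 6]. Elementwise product with the kernel and sum: 7·2 + 12·-1 + 6·-1.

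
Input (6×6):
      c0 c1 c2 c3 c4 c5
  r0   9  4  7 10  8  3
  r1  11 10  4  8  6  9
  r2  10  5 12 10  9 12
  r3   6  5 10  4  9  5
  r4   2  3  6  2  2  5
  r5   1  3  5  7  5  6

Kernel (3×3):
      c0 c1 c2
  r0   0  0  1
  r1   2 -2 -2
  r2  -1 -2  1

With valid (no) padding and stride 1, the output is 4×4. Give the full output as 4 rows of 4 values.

Output[0,0]: The receptive field on the input at this output position is [9 4 7 / 11 10 4 / 10 5 12]. Elementwise product with the kernel and sum: 7·1 + 11·2 + 10·-2 + 4·-2 + 10·-1 + 5·-2 + 12·1.

-7 -13 -35 -27
-16 -47 -17 -30
-8 -21 -5 -9
-6 -12 -1 -16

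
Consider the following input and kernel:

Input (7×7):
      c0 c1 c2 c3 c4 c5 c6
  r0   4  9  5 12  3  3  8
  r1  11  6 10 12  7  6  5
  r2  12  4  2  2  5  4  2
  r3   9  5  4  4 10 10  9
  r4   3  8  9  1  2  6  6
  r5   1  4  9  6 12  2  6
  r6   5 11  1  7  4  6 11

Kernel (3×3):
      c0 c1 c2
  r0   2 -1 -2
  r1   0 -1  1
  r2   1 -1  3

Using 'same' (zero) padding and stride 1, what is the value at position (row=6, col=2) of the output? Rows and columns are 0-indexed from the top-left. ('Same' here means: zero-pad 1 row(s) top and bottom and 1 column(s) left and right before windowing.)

-7

The receptive field on the zero-padded input at this output position is [4 9 6 / 11 1 7 / 0 0 0]. Elementwise product with the kernel and sum: 4·2 + 9·-1 + 6·-2 + 1·-1 + 7·1 + 0·1 + 0·-1 + 0·3.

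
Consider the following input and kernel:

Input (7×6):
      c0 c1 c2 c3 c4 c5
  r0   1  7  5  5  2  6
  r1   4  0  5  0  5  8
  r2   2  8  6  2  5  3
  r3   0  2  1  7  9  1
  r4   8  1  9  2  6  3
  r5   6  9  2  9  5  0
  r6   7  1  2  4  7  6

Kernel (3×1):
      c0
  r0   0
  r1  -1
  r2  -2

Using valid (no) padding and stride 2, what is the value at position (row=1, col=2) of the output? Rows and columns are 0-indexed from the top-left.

The receptive field on the input at this output position is [5 / 9 / 6]. Elementwise product with the kernel and sum: 9·-1 + 6·-2.

-21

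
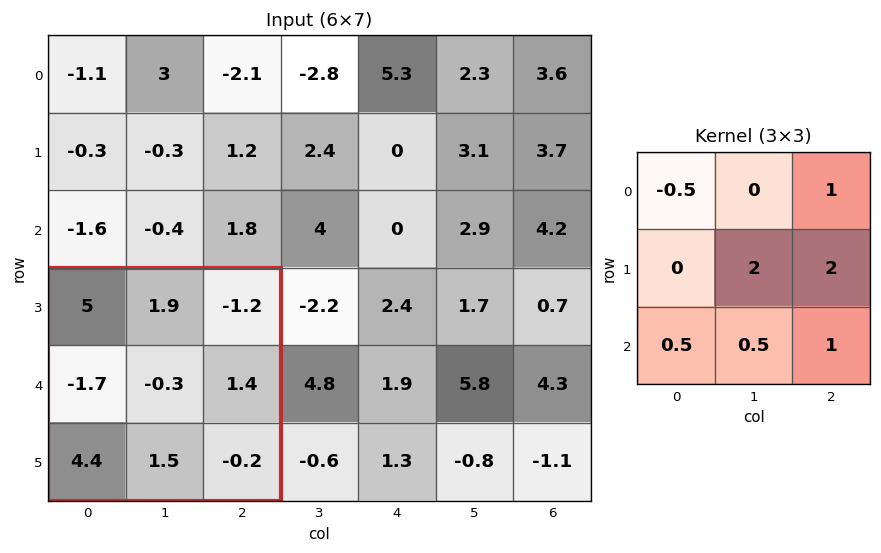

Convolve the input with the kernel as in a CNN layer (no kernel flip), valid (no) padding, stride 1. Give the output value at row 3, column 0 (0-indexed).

The receptive field on the input at this output position is [5 1.9 -1.2 / -1.7 -0.3 1.4 / 4.4 1.5 -0.2]. Elementwise product with the kernel and sum: 5·-0.5 + -1.2·1 + -0.3·2 + 1.4·2 + 4.4·0.5 + 1.5·0.5 + -0.2·1.

1.25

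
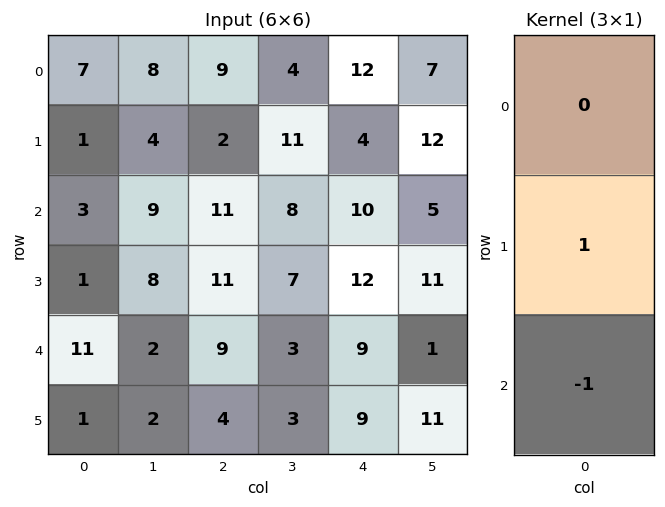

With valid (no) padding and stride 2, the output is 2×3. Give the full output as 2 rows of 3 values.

-2 -9 -6
-10 2 3

Output[0,0]: The receptive field on the input at this output position is [7 / 1 / 3]. Elementwise product with the kernel and sum: 1·1 + 3·-1.
Output[0,1]: The receptive field on the input at this output position is [9 / 2 / 11]. Elementwise product with the kernel and sum: 2·1 + 11·-1.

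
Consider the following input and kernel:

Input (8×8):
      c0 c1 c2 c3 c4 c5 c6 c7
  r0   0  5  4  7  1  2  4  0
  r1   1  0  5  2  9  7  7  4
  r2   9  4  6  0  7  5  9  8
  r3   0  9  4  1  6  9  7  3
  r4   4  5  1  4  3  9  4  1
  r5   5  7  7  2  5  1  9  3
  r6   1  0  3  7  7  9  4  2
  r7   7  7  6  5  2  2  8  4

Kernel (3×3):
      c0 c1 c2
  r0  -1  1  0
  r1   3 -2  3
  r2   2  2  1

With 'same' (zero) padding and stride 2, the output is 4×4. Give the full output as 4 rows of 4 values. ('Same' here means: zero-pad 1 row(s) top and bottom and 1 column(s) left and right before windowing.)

Output[0,0]: The receptive field on the zero-padded input at this output position is [0 0 0 / 0 0 5 / 0 1 0]. Elementwise product with the kernel and sum: 0·-1 + 0·1 + 0·3 + 0·-2 + 5·3 + 0·2 + 1·2 + 0·1.

17 40 54 30
4 32 31 56
24 50 53 43
24 46 53 57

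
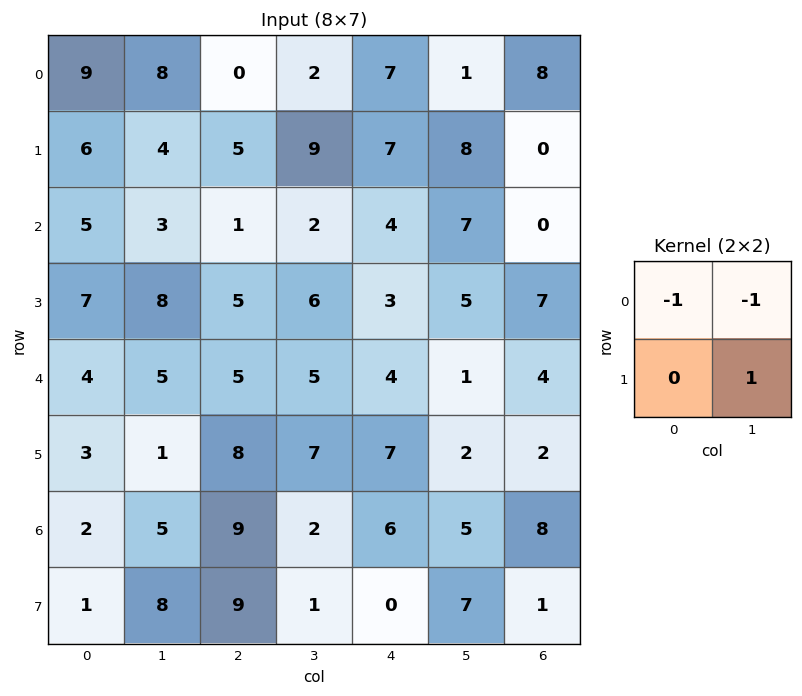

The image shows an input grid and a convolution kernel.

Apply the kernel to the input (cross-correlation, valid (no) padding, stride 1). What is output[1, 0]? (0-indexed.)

-7

The receptive field on the input at this output position is [6 4 / 5 3]. Elementwise product with the kernel and sum: 6·-1 + 4·-1 + 3·1.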